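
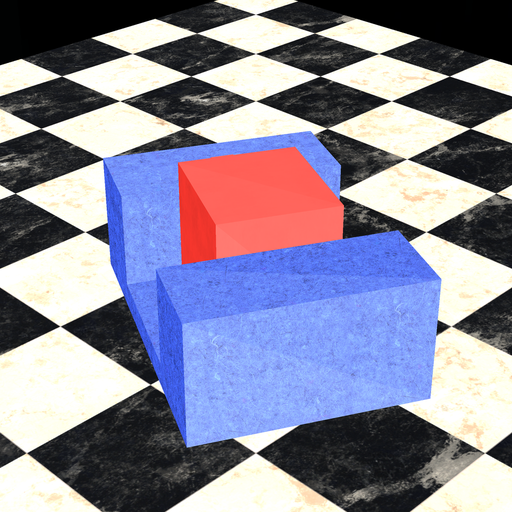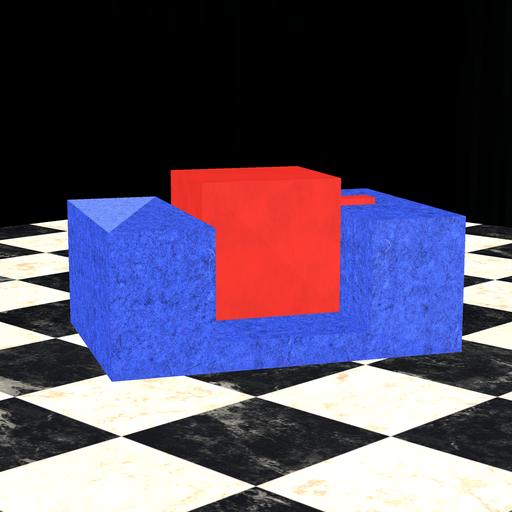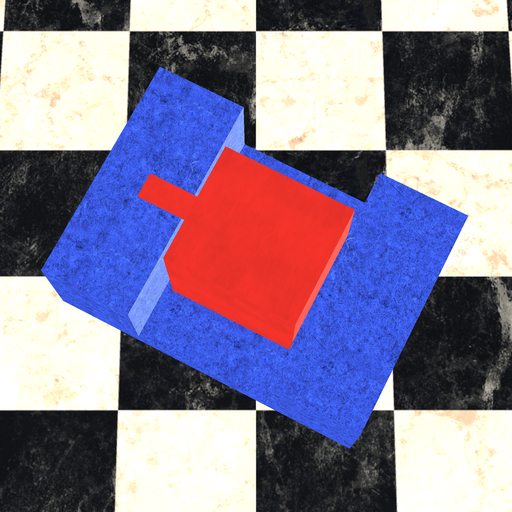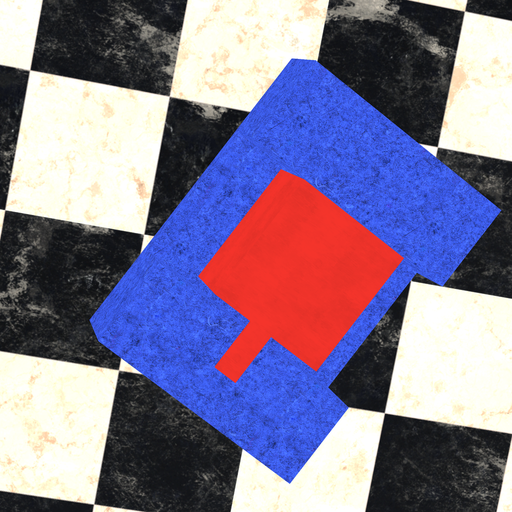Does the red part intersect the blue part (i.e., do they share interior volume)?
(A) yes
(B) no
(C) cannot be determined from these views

(B) no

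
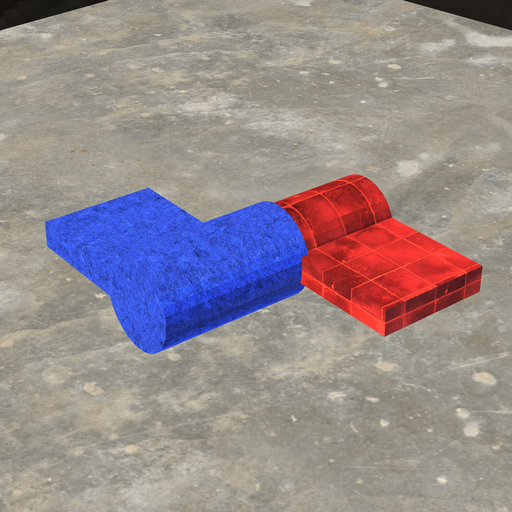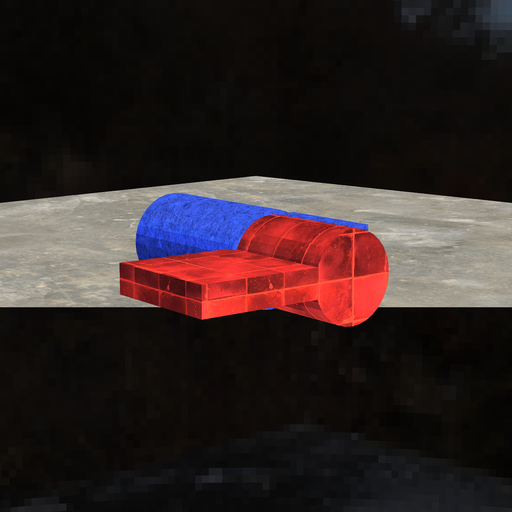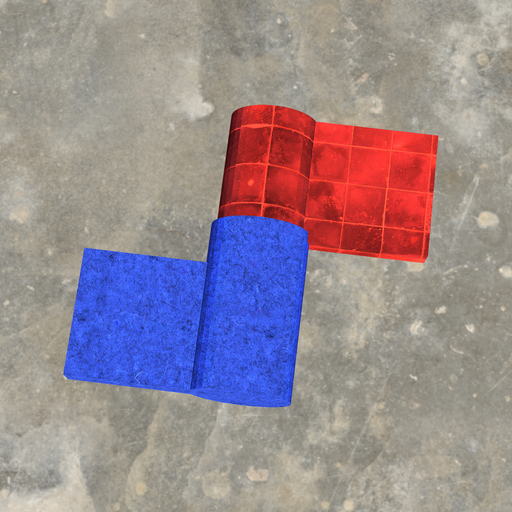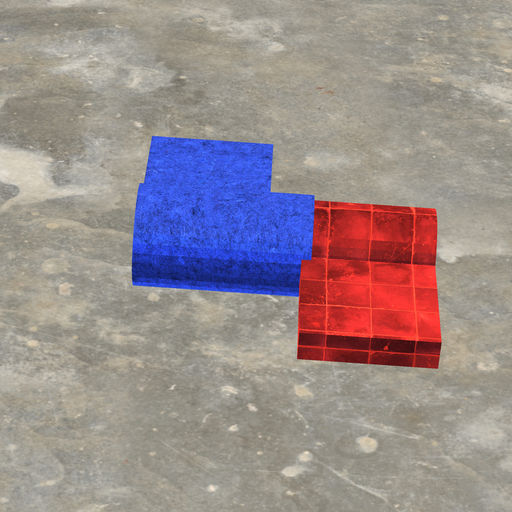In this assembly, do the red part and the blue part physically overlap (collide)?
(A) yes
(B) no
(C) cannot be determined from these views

(A) yes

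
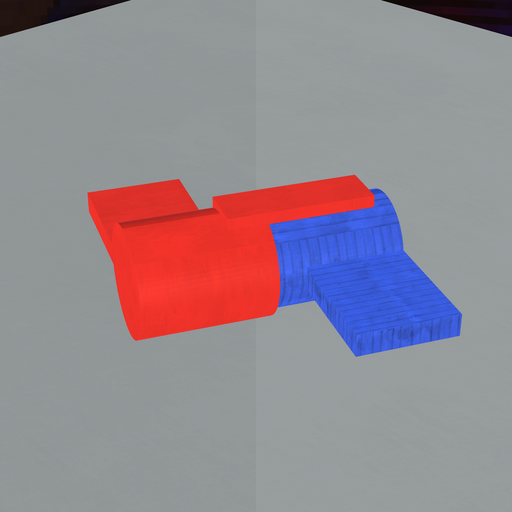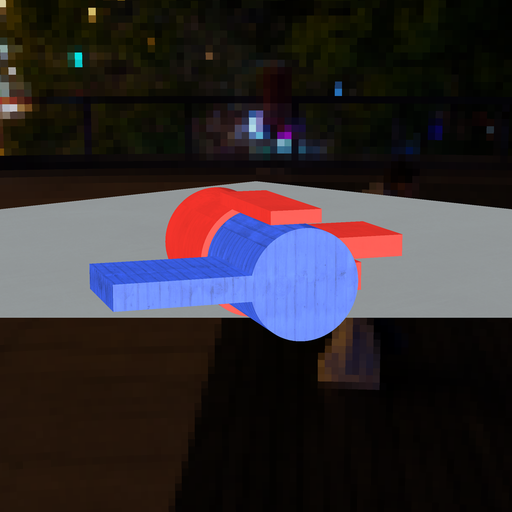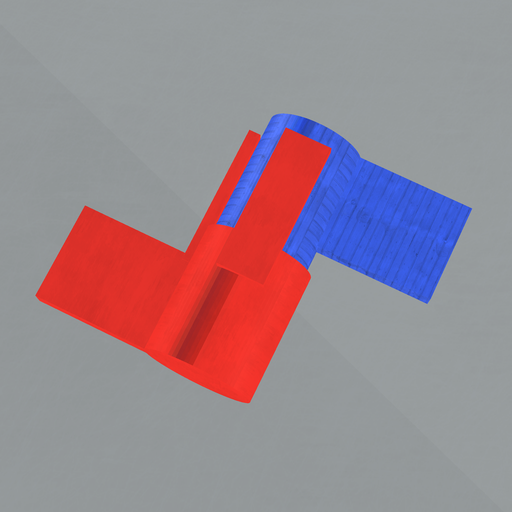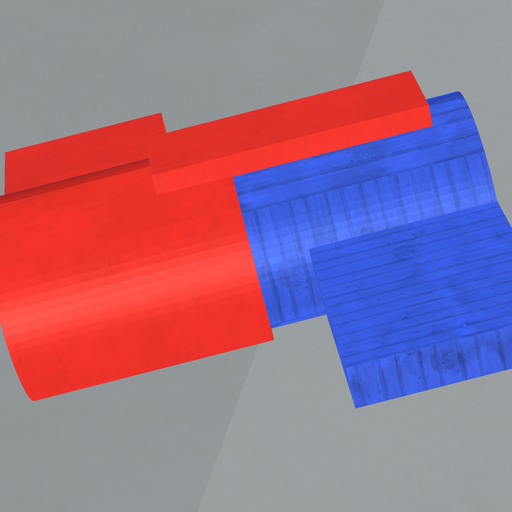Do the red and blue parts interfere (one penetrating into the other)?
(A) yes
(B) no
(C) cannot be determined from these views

(A) yes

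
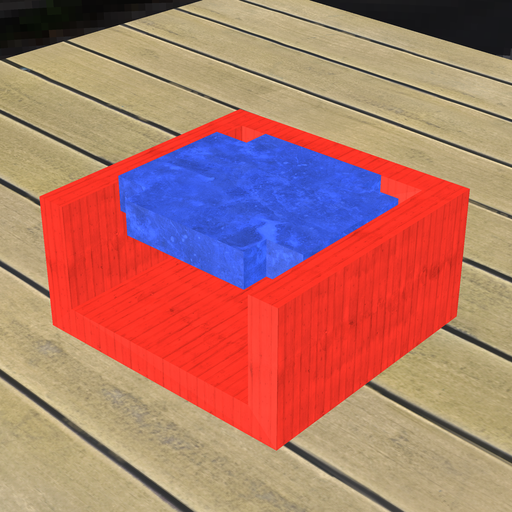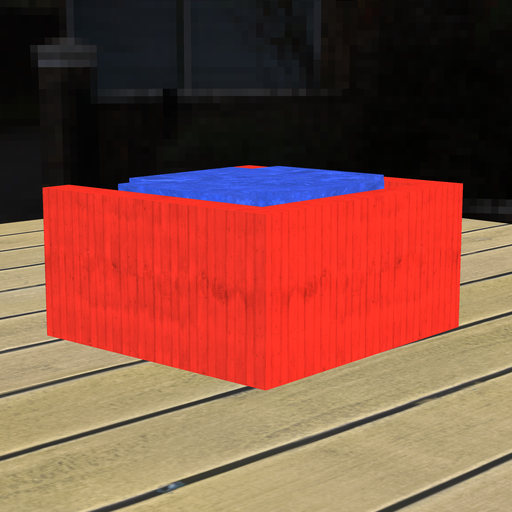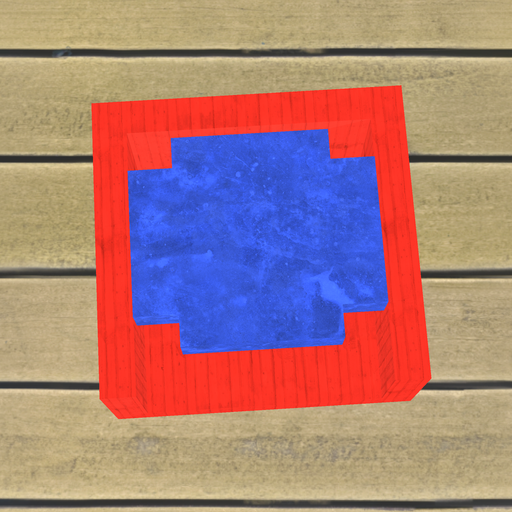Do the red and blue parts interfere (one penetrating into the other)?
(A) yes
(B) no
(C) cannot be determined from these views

(B) no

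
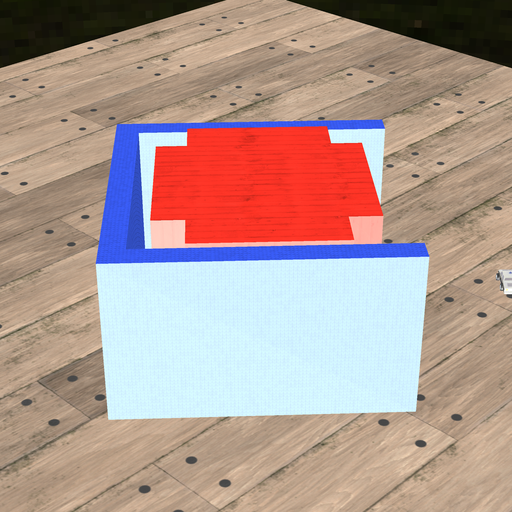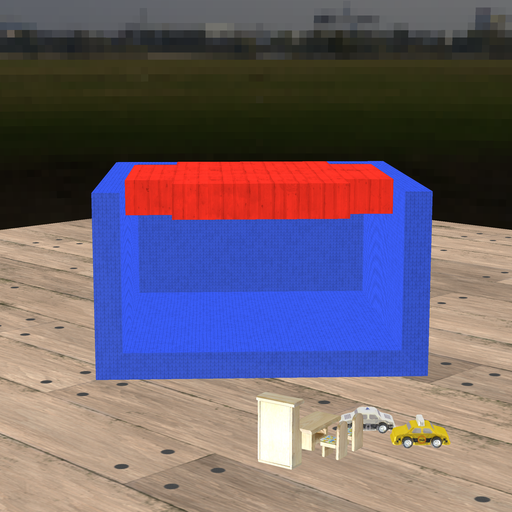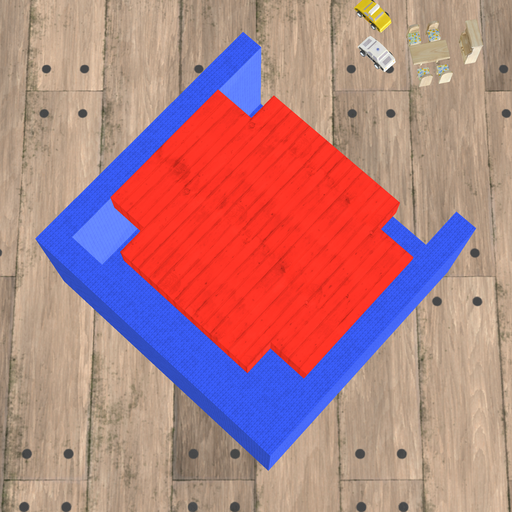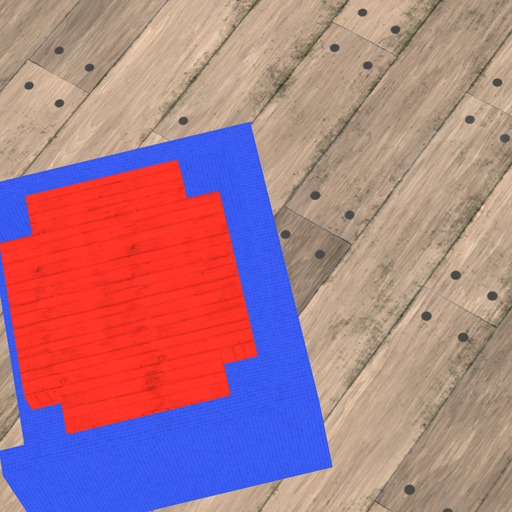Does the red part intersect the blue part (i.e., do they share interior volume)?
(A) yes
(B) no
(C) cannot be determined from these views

(B) no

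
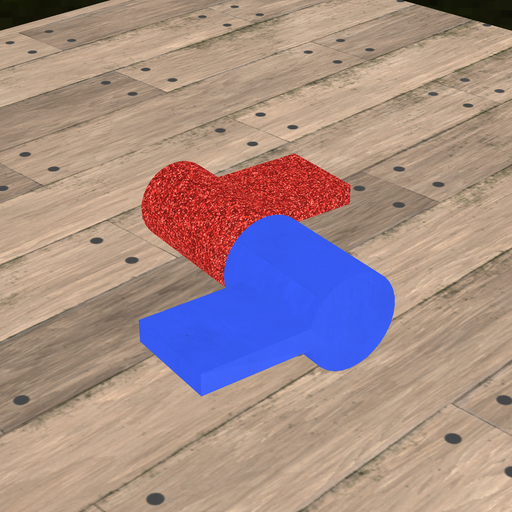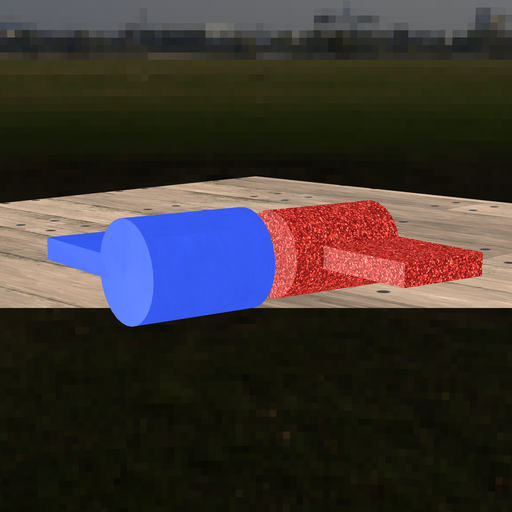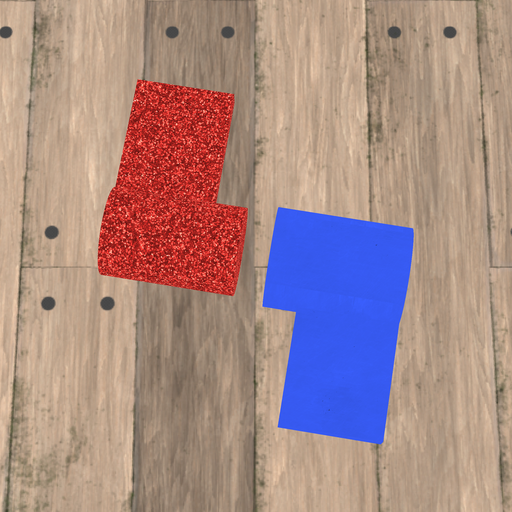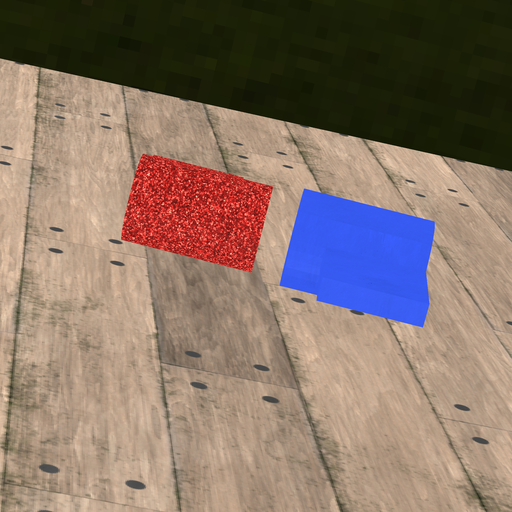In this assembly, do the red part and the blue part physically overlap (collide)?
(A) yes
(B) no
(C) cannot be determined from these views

(B) no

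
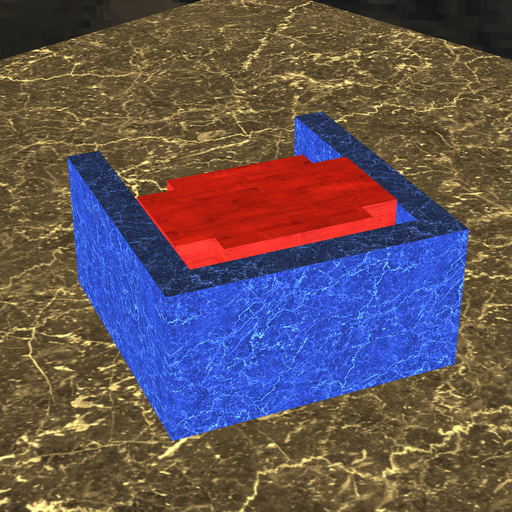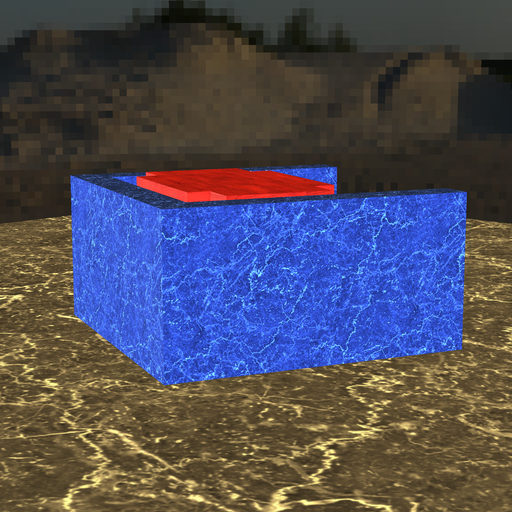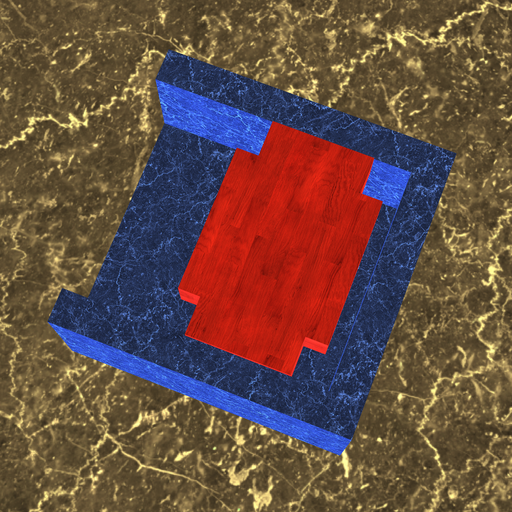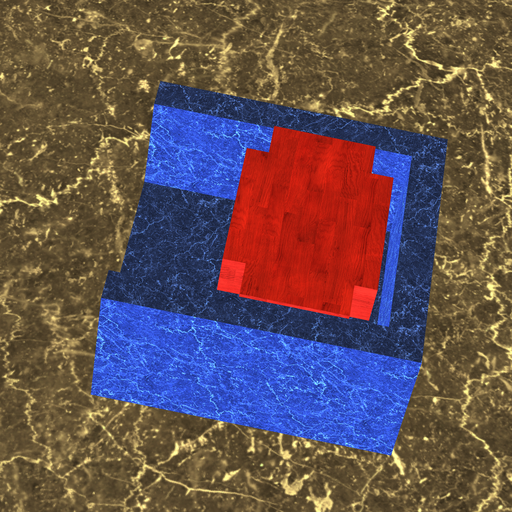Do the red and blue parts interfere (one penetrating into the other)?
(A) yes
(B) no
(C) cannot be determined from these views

(B) no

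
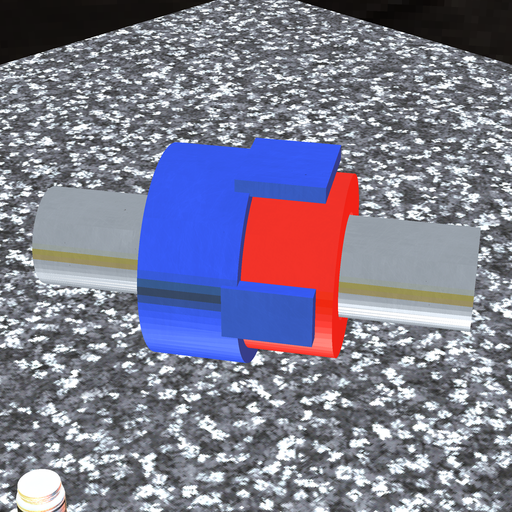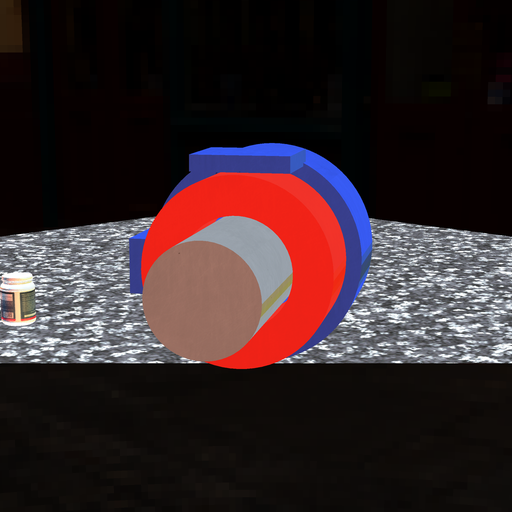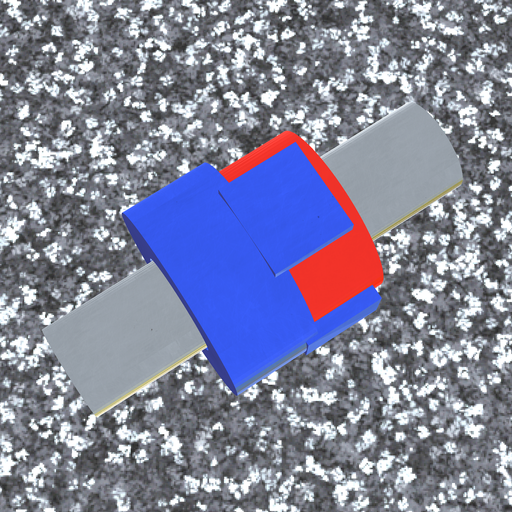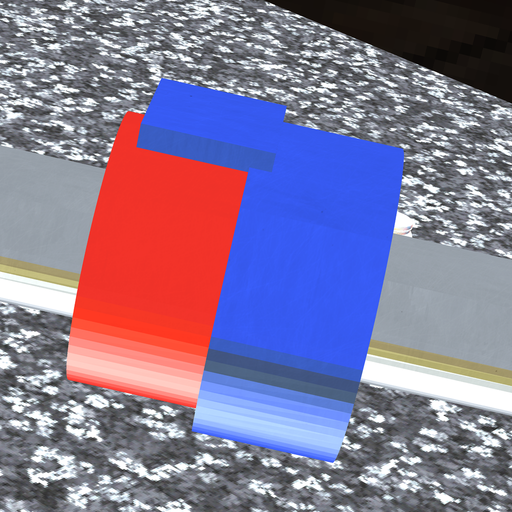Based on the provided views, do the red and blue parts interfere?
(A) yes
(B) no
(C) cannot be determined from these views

(A) yes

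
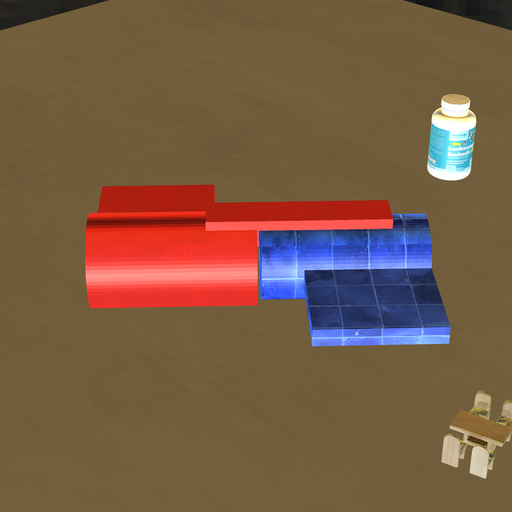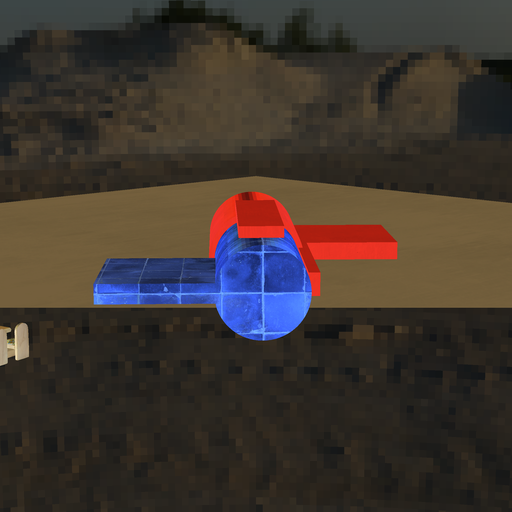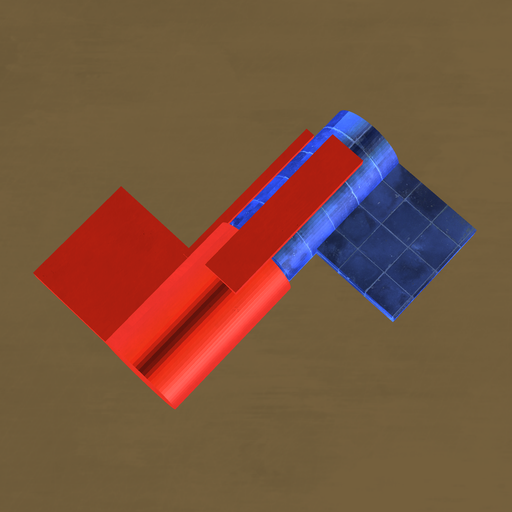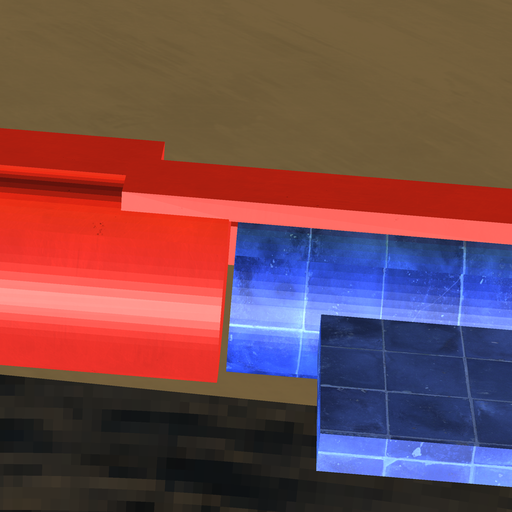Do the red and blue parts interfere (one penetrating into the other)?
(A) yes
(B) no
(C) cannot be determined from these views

(B) no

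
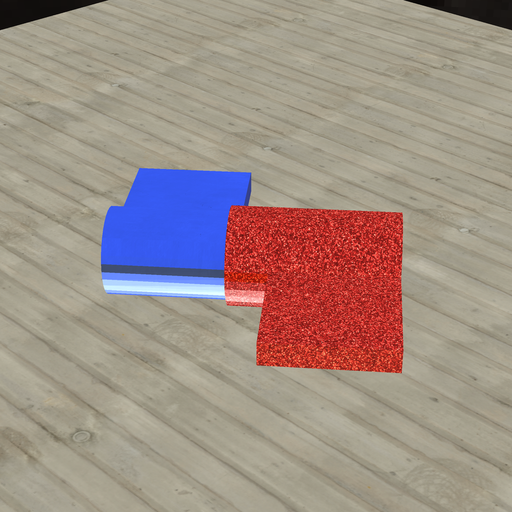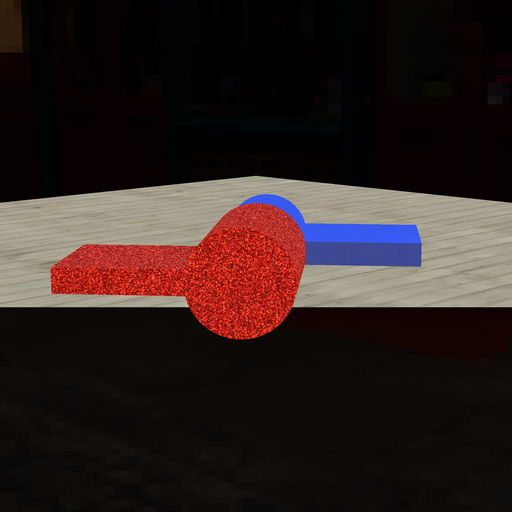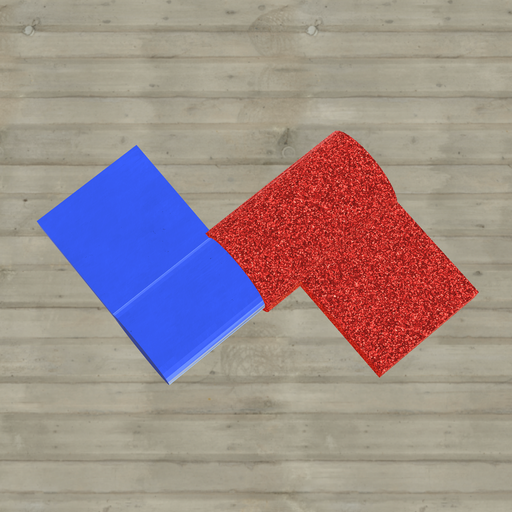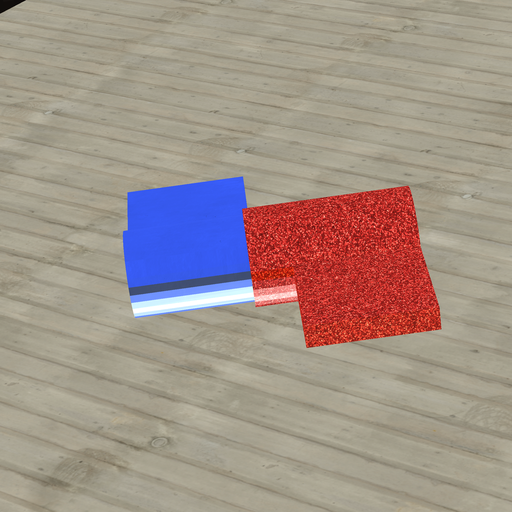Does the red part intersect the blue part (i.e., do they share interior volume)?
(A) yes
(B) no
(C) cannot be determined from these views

(A) yes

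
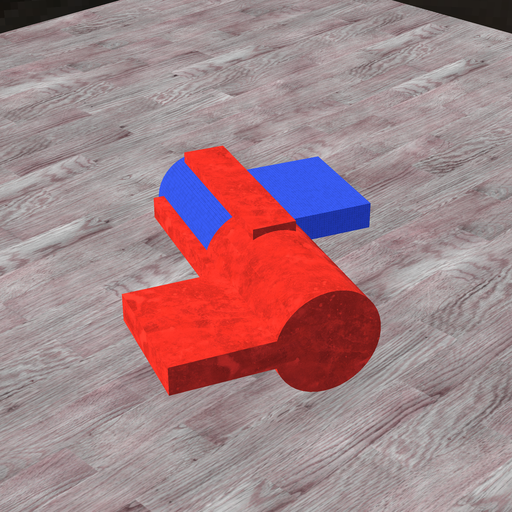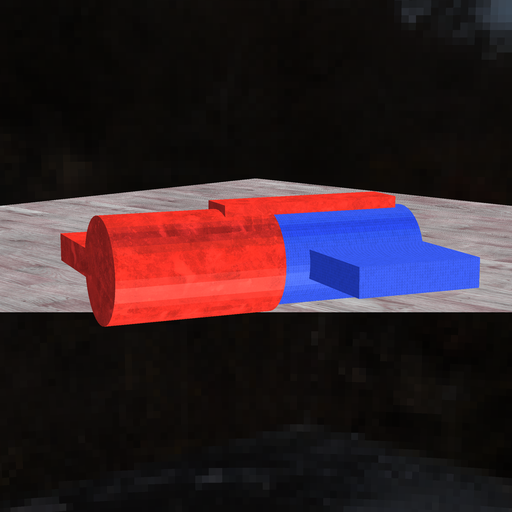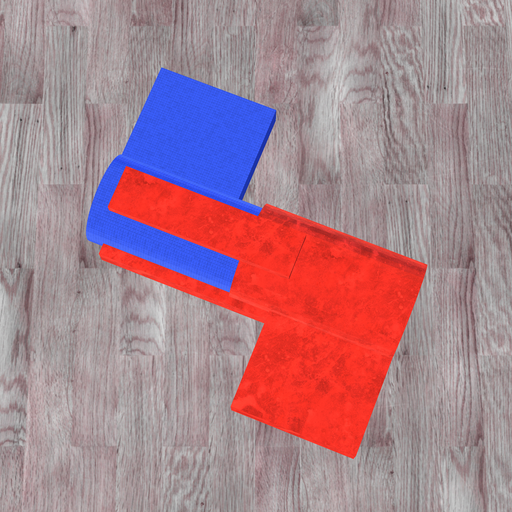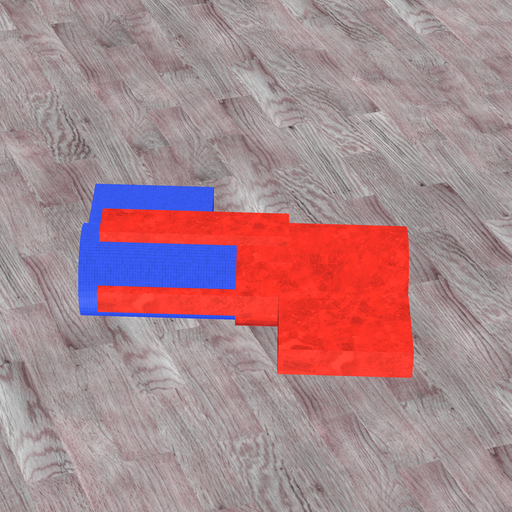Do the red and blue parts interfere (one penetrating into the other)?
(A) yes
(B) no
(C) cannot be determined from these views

(A) yes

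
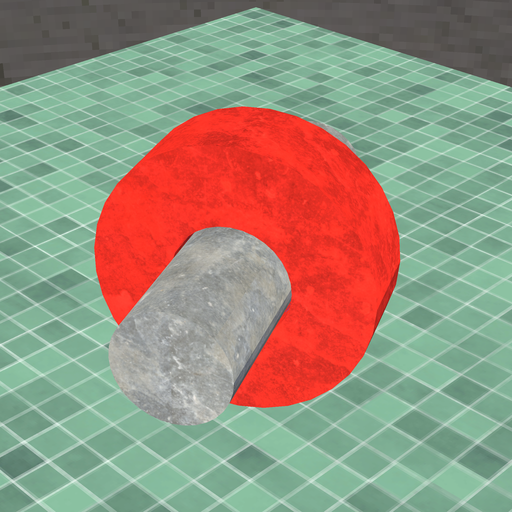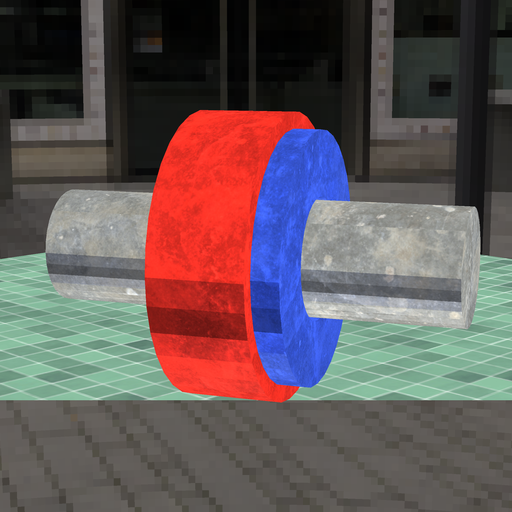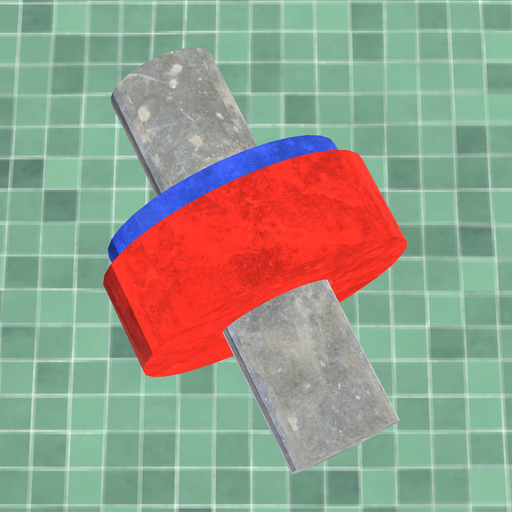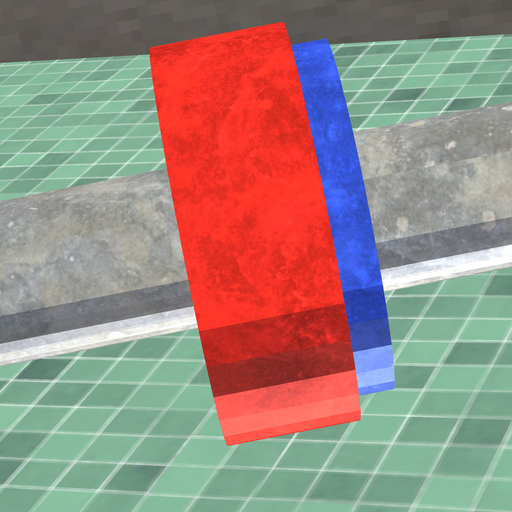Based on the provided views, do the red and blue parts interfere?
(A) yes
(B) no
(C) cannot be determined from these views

(A) yes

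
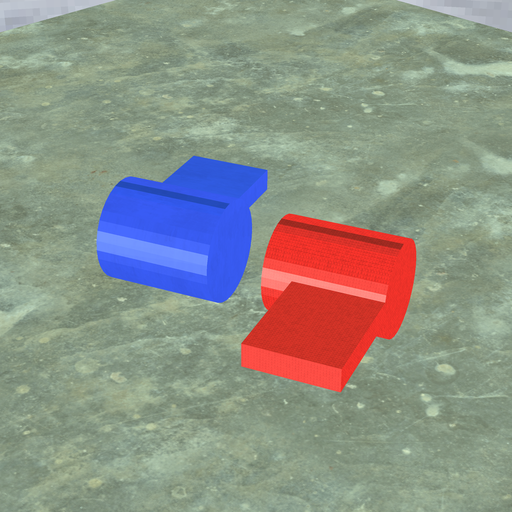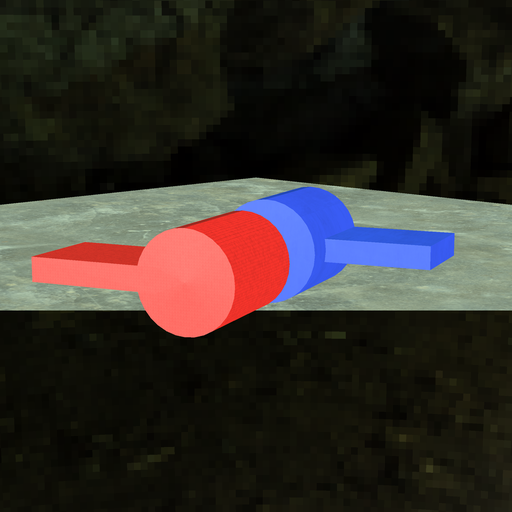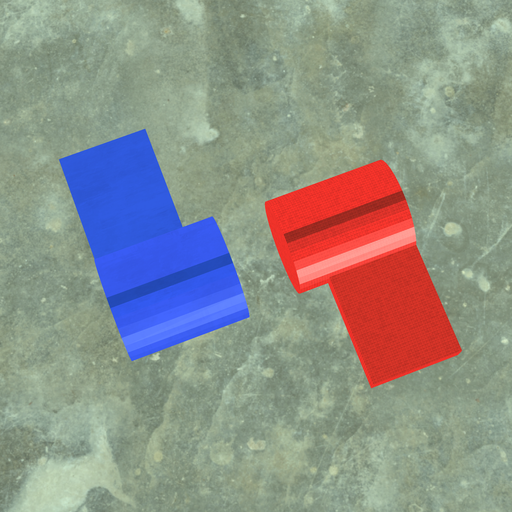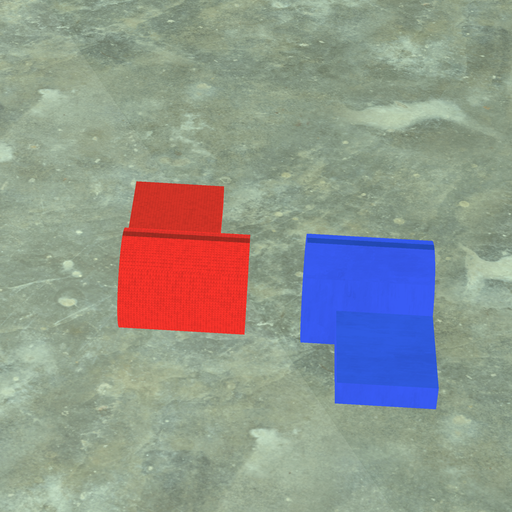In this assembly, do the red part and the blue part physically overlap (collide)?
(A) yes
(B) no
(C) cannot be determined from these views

(B) no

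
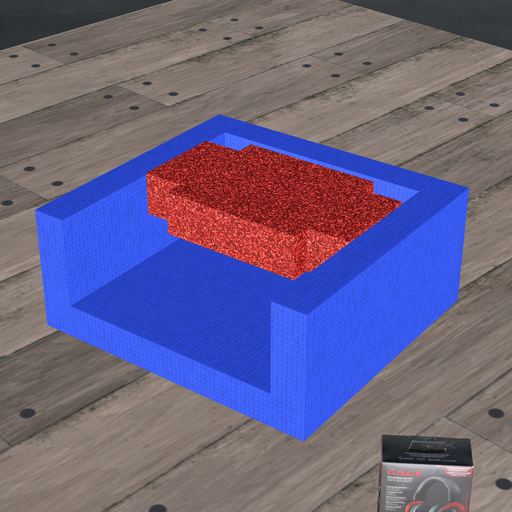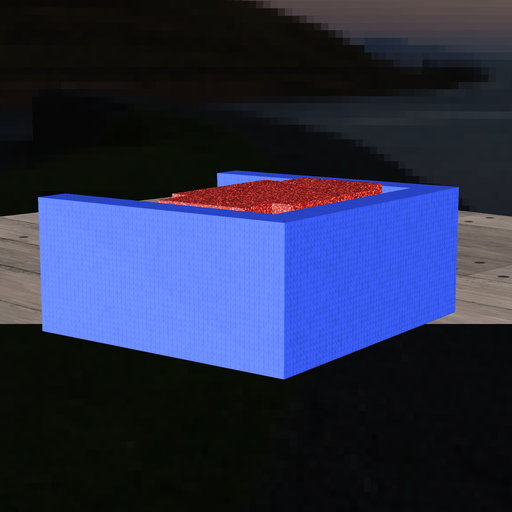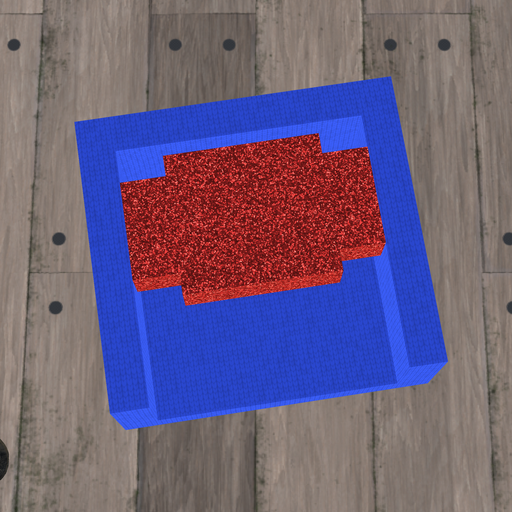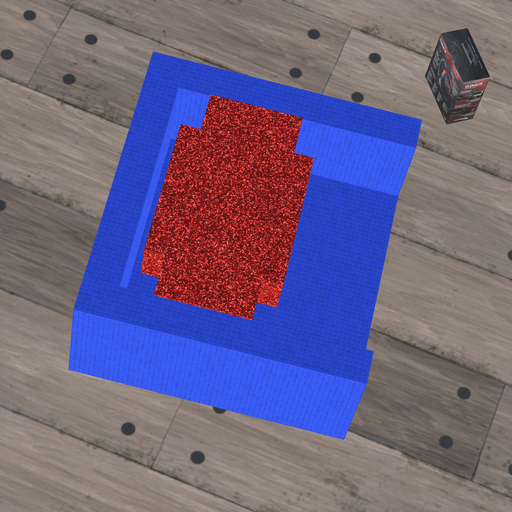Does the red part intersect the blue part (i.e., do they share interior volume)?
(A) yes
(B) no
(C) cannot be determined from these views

(B) no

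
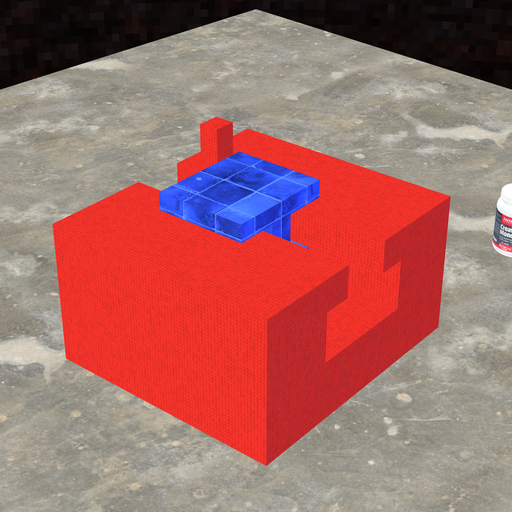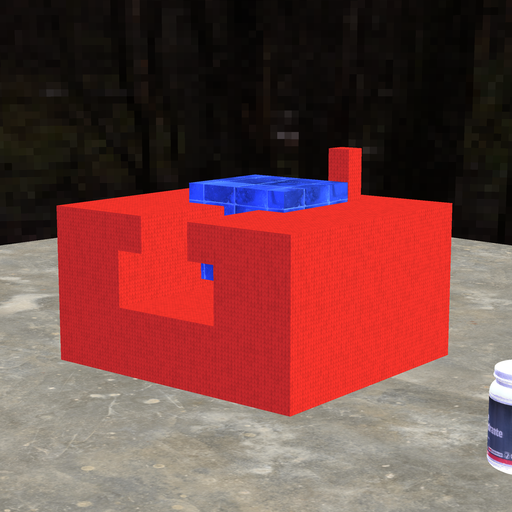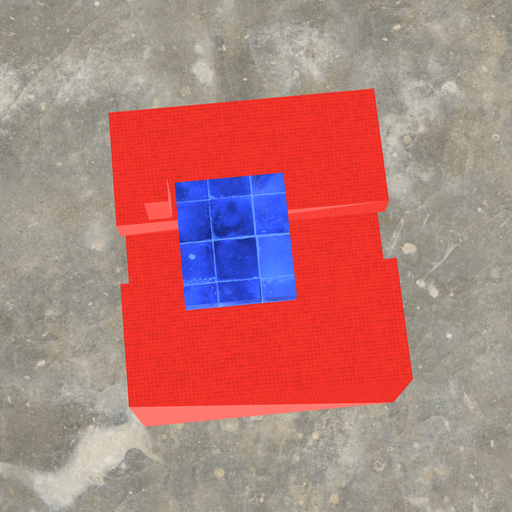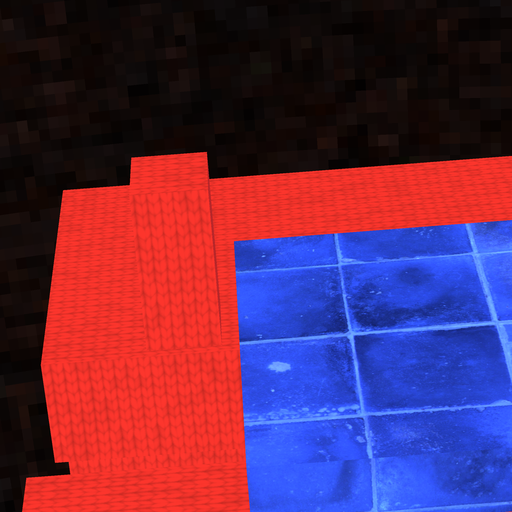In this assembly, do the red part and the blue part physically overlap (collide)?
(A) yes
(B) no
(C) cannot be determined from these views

(B) no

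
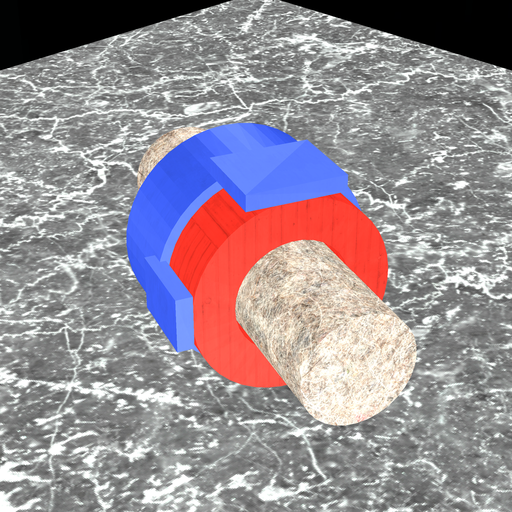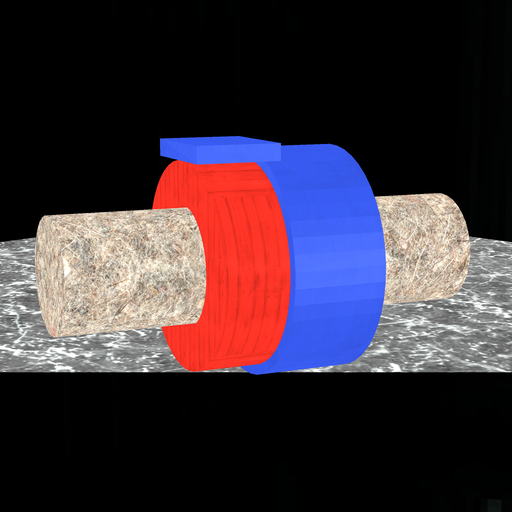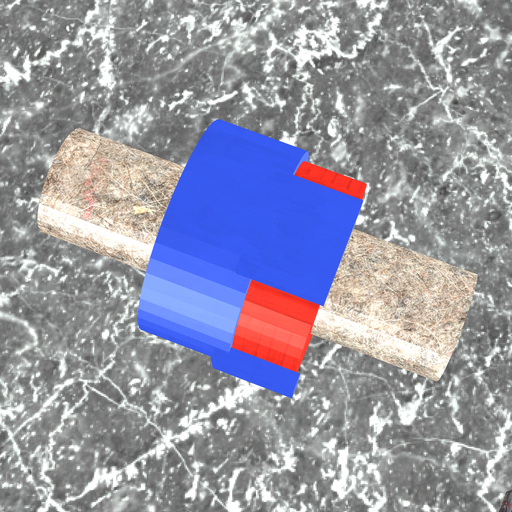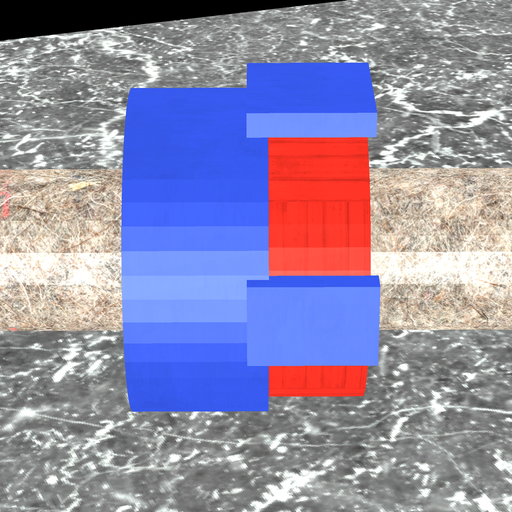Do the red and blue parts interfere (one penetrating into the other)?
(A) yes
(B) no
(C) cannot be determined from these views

(A) yes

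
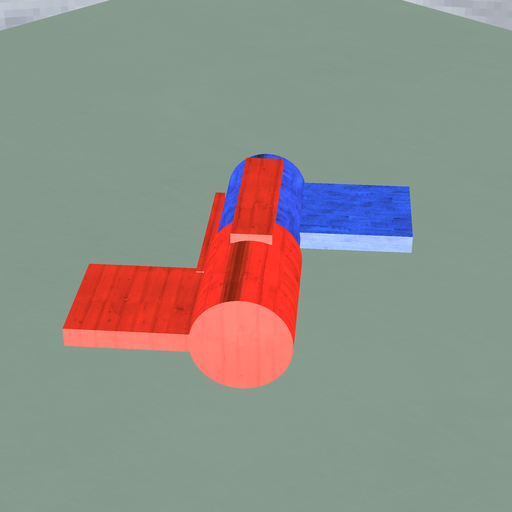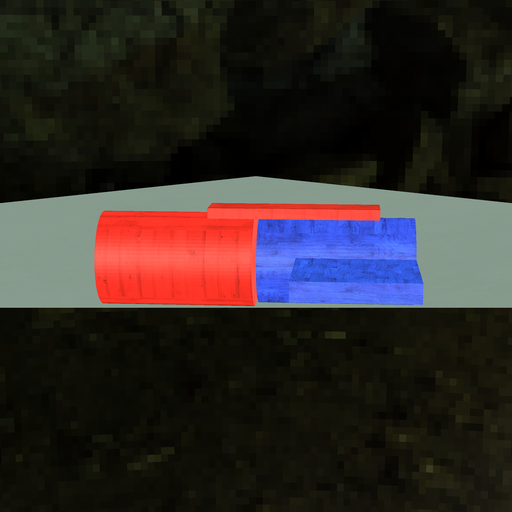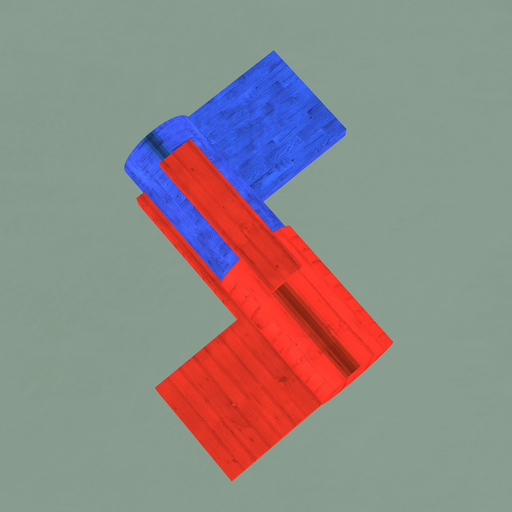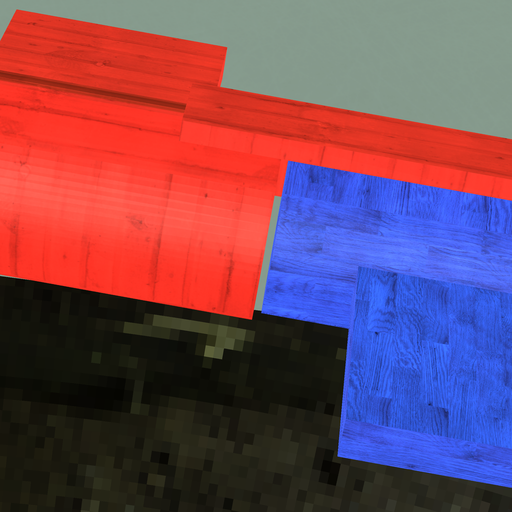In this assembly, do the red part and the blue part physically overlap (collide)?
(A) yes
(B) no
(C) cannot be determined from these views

(B) no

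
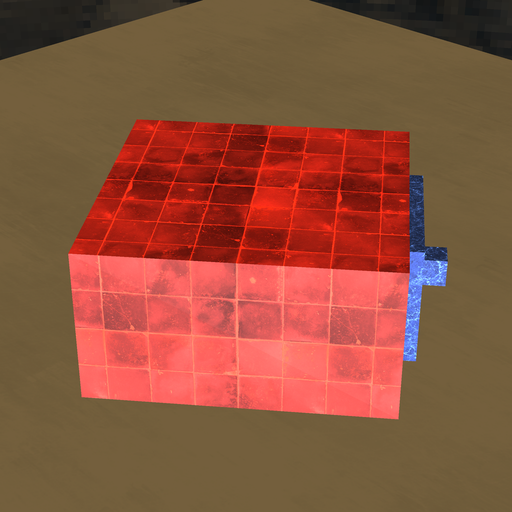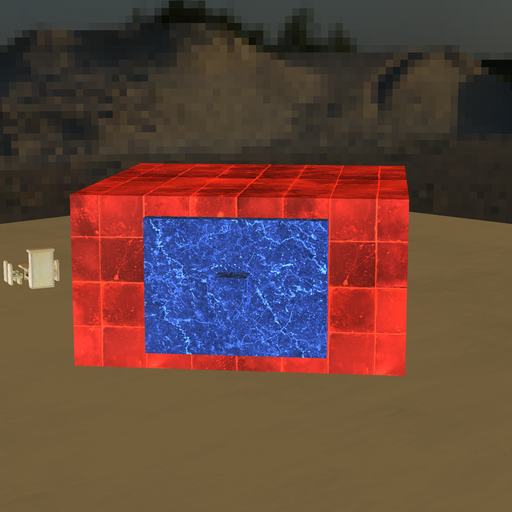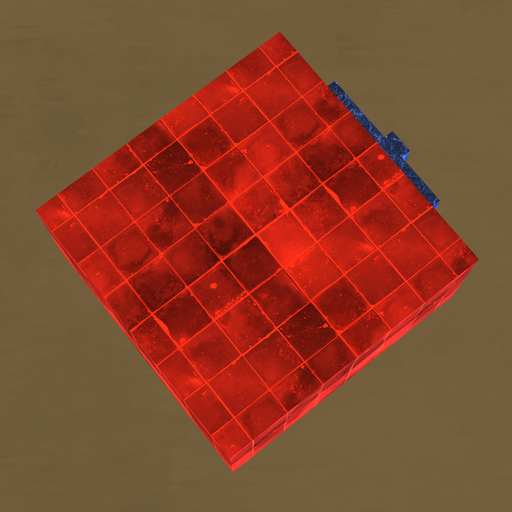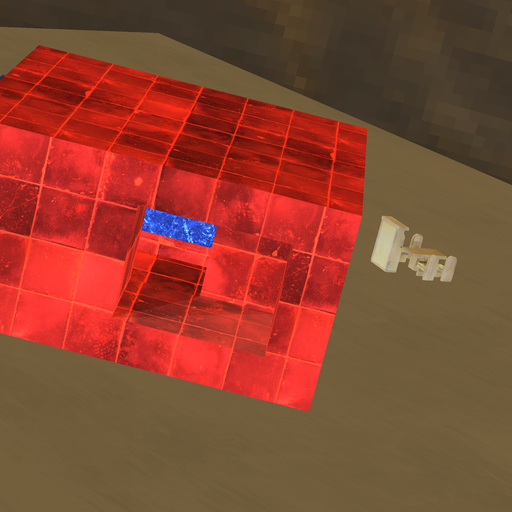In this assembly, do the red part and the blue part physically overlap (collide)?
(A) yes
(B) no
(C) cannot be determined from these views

(A) yes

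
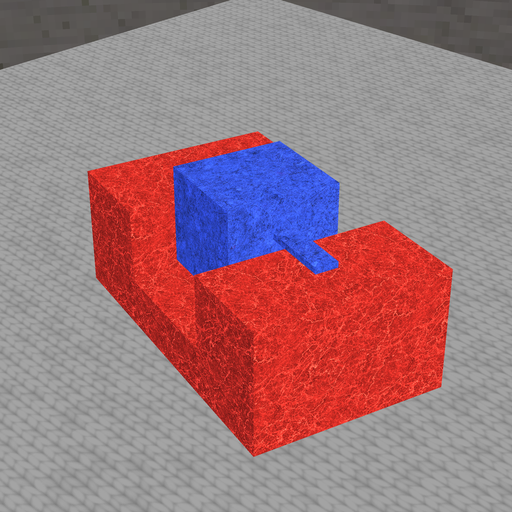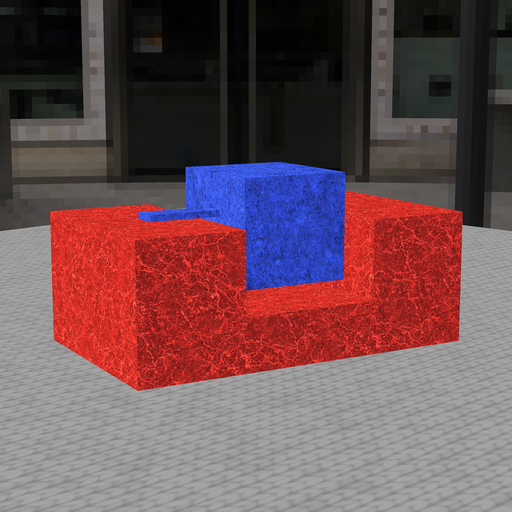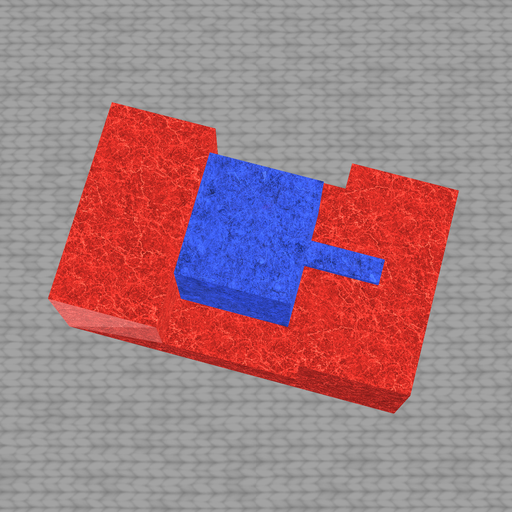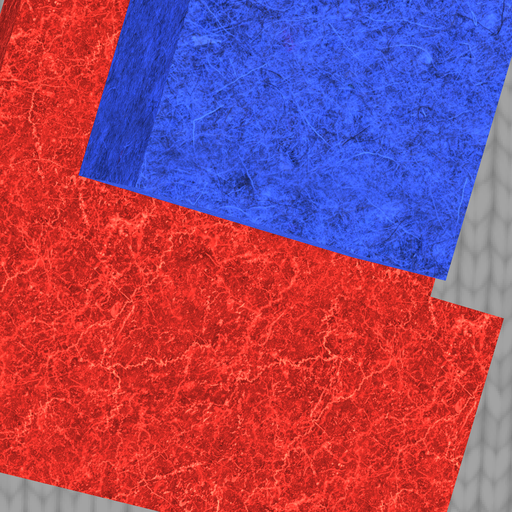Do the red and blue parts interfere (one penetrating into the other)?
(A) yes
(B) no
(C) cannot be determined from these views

(B) no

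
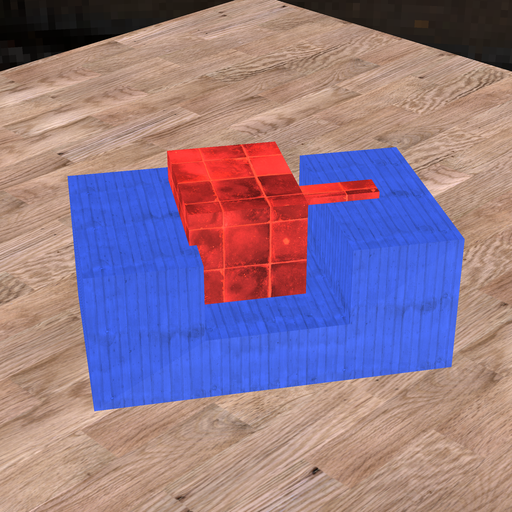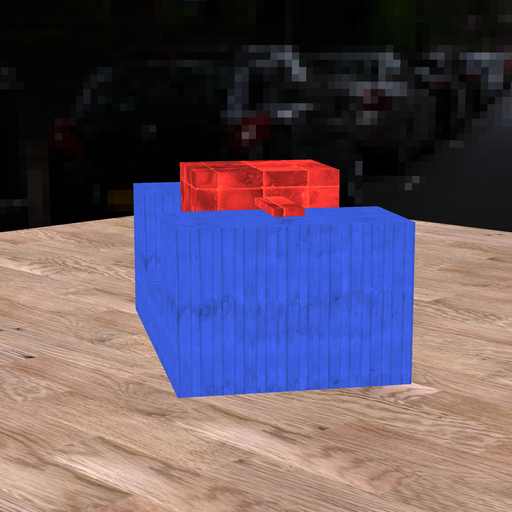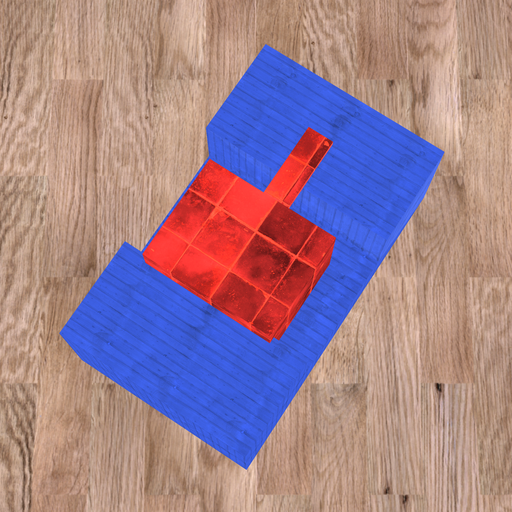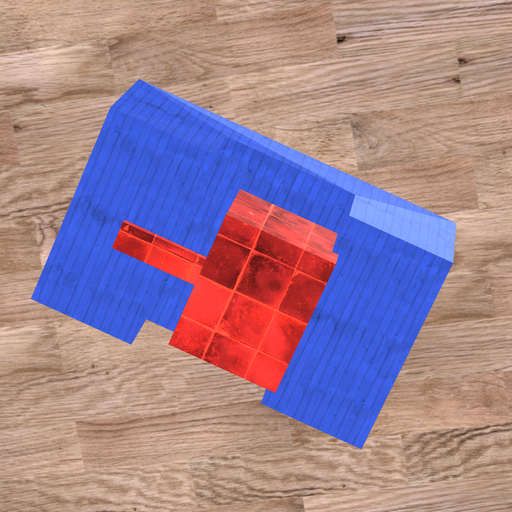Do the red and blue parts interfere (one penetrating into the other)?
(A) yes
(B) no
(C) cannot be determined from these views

(A) yes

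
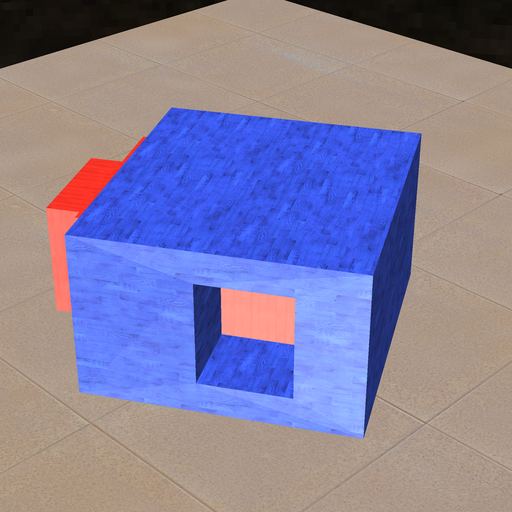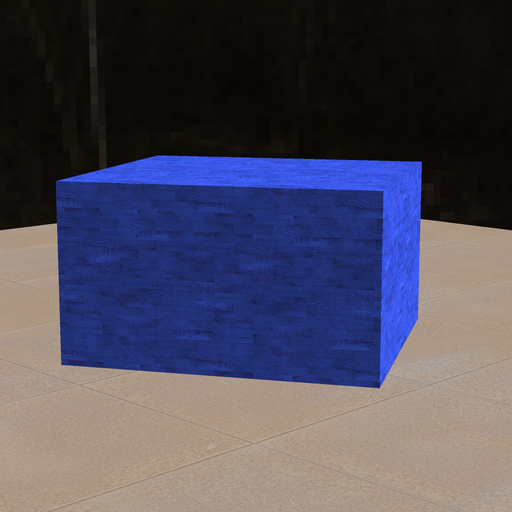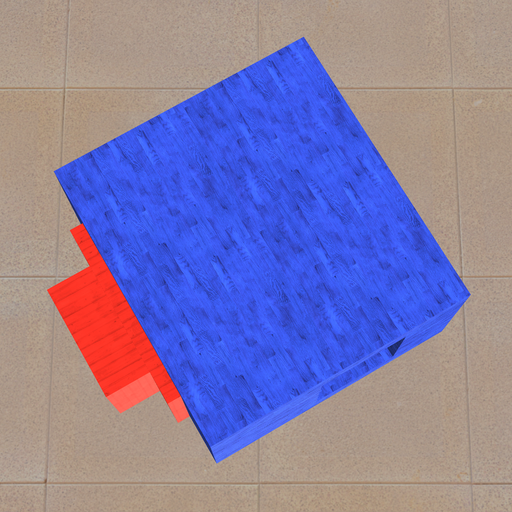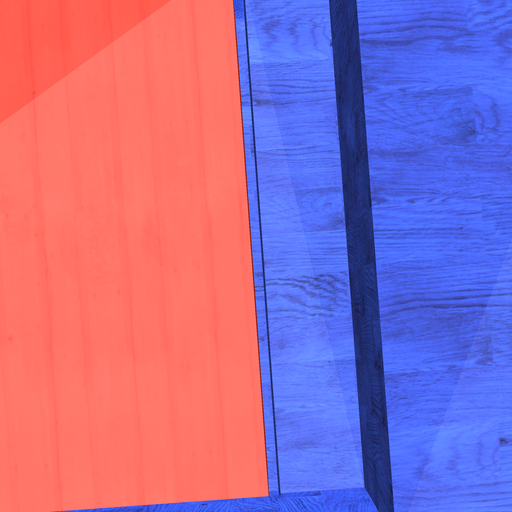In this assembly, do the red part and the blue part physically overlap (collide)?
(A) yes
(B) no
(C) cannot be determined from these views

(B) no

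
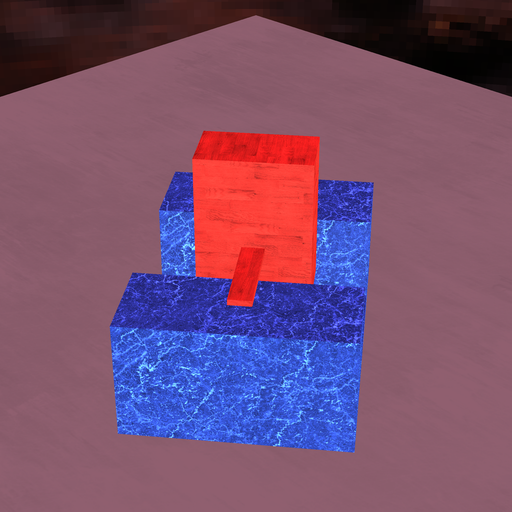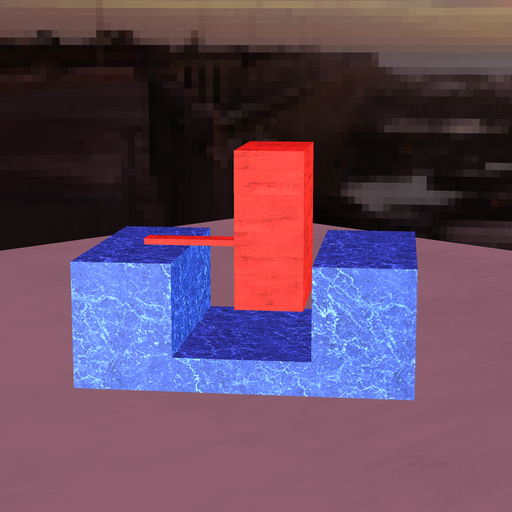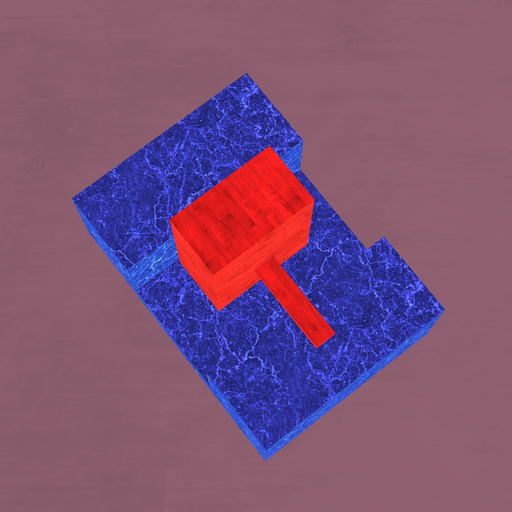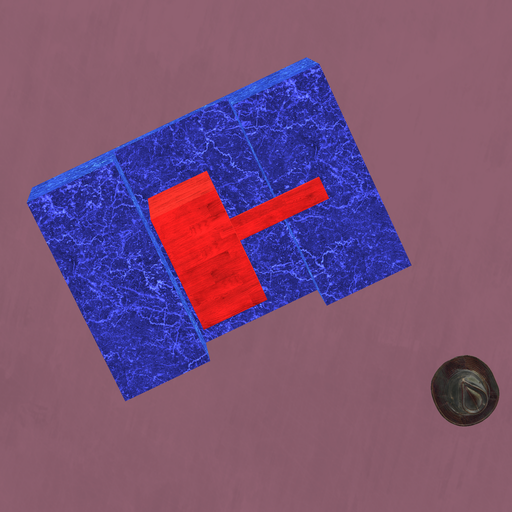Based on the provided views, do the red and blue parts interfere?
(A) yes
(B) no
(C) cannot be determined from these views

(B) no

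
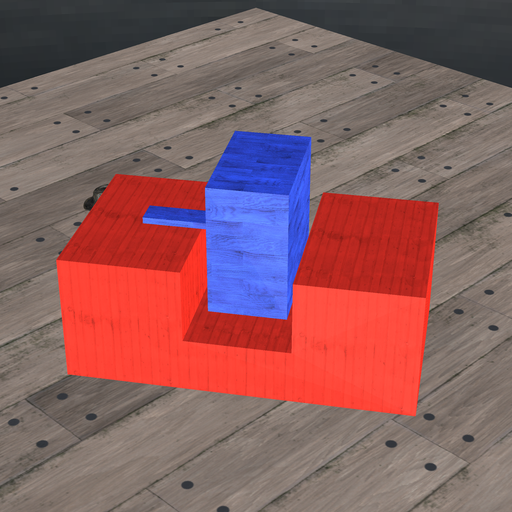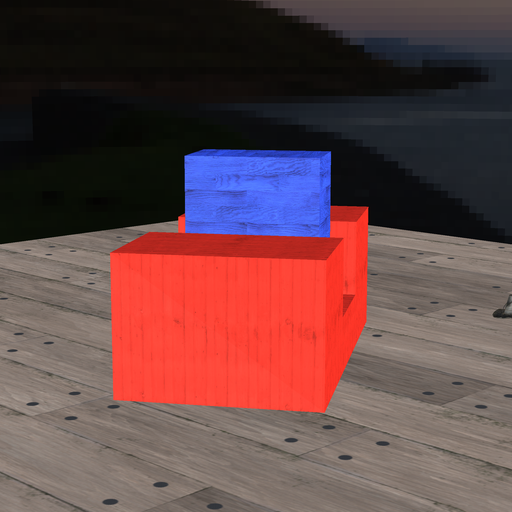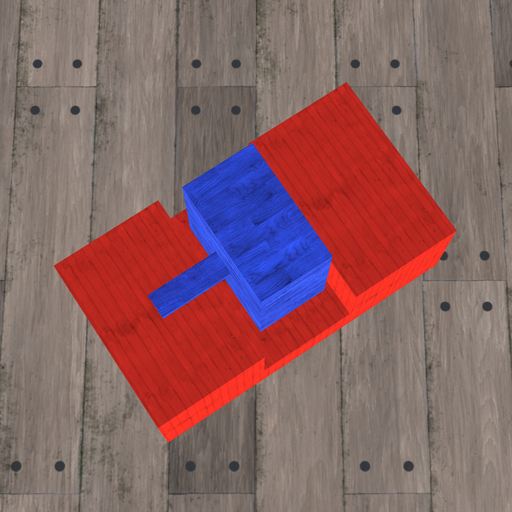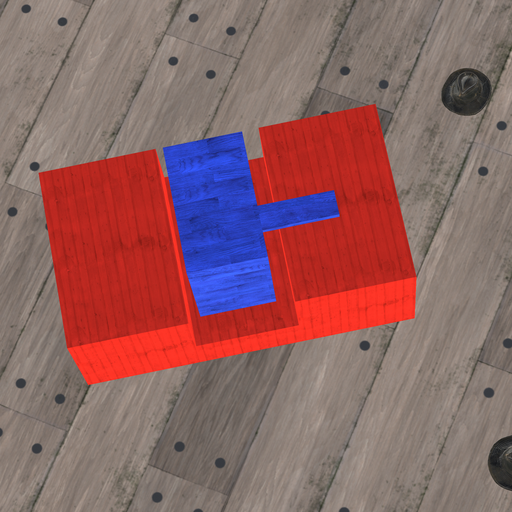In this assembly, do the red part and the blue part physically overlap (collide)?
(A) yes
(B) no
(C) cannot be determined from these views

(B) no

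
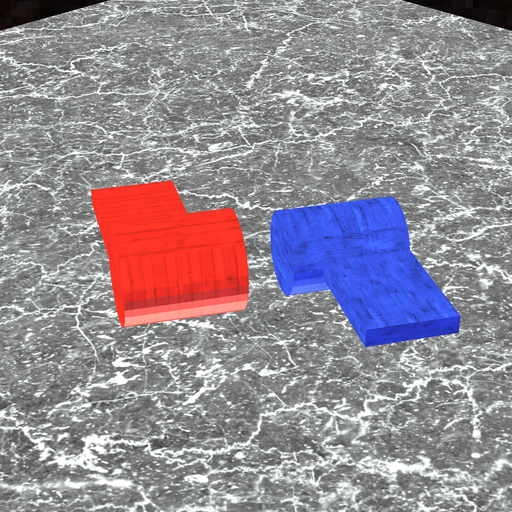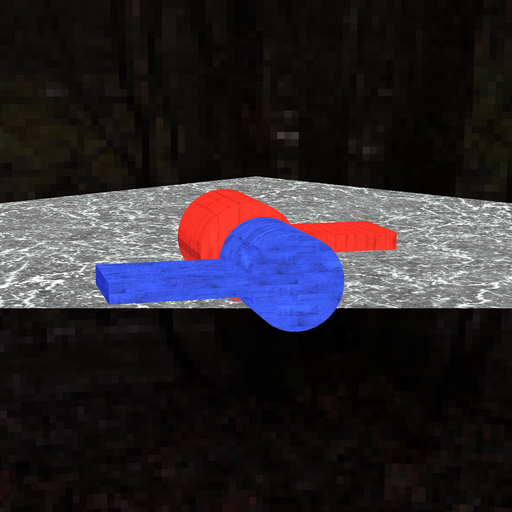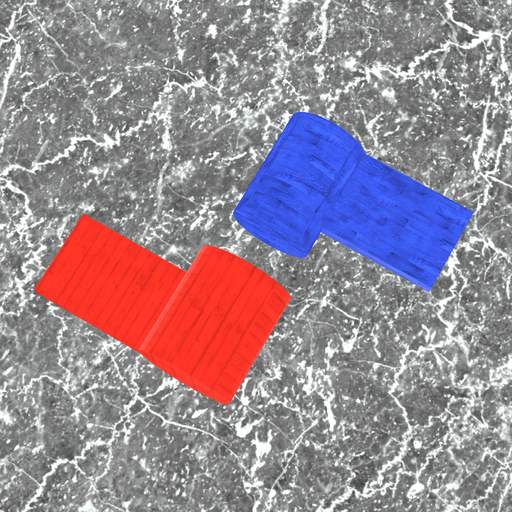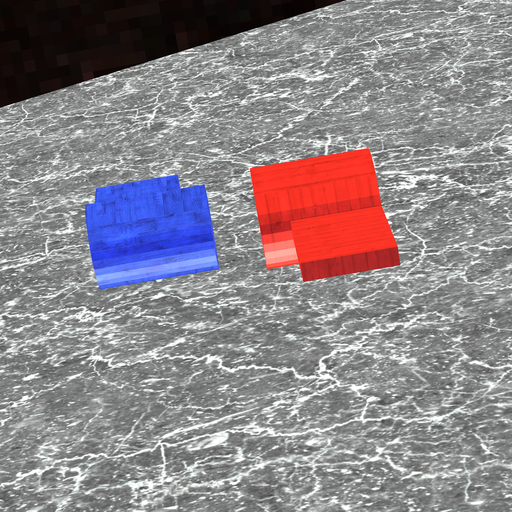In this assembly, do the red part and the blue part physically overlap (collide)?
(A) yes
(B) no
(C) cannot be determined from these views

(B) no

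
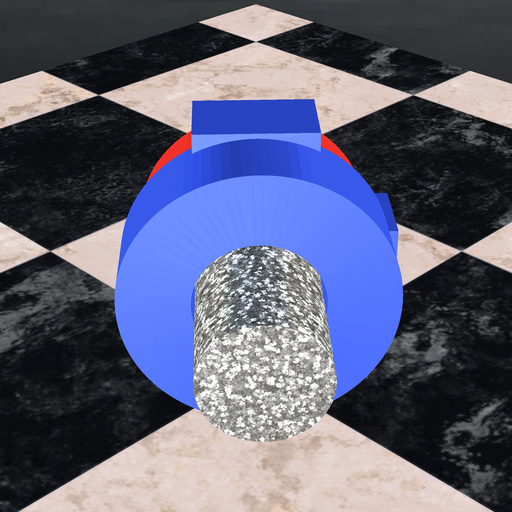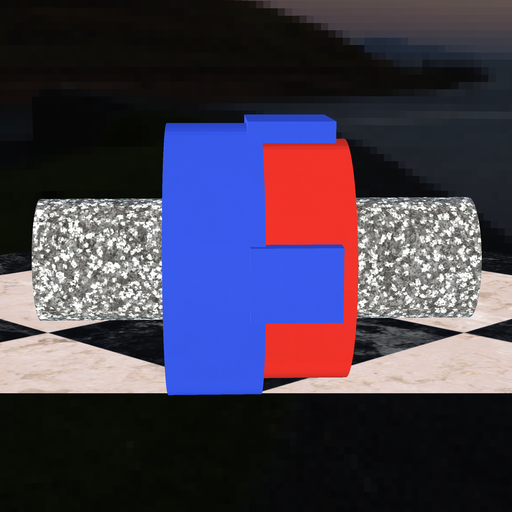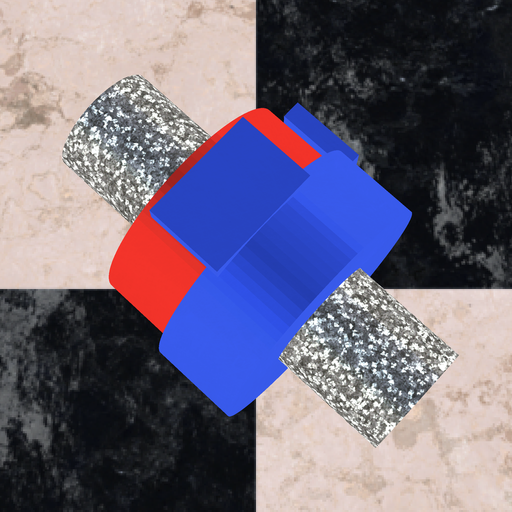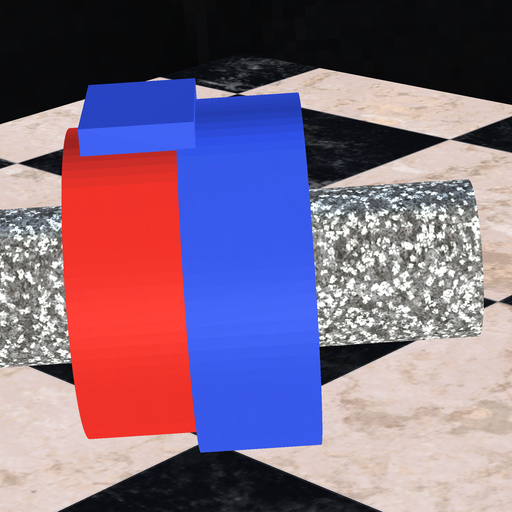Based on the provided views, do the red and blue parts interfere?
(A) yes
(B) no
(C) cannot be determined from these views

(A) yes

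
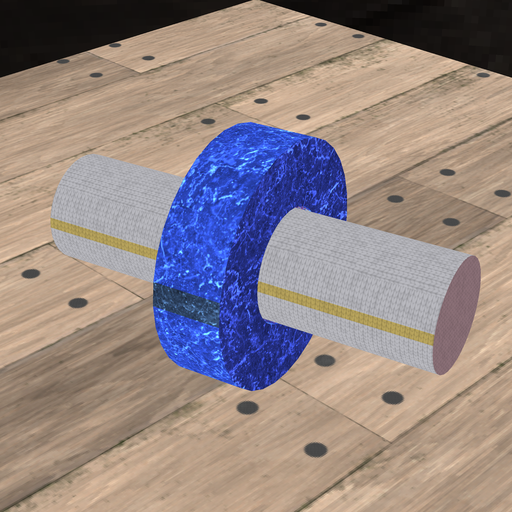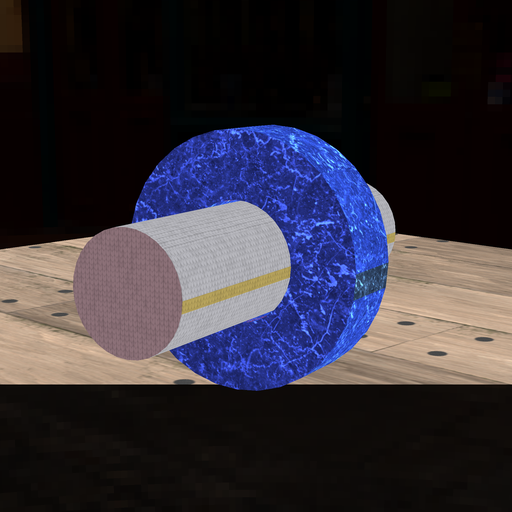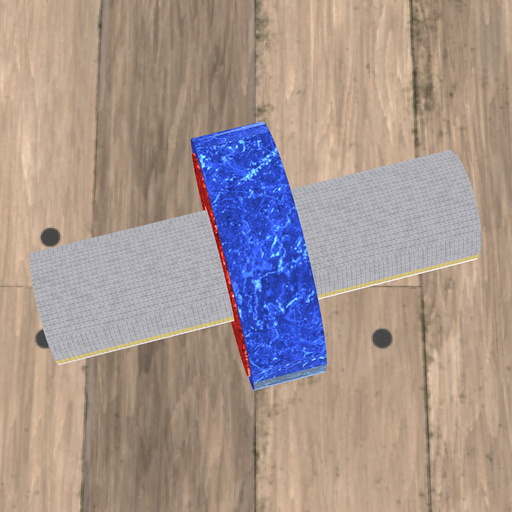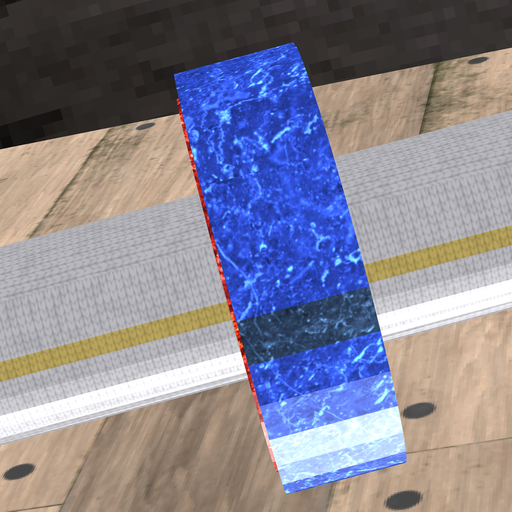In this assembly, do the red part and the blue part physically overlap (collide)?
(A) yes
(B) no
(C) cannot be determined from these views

(A) yes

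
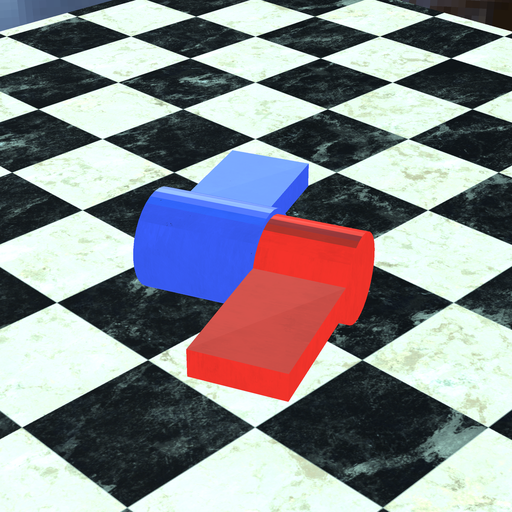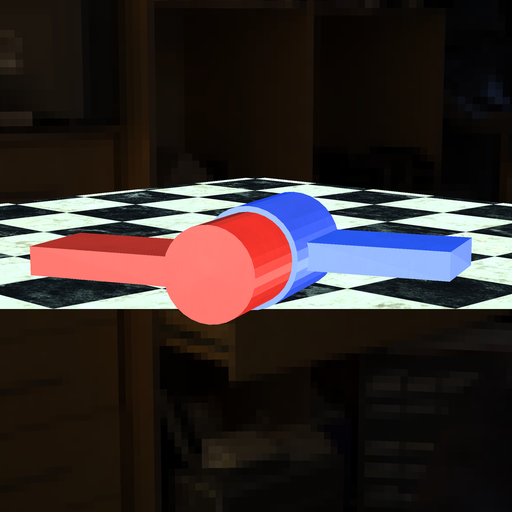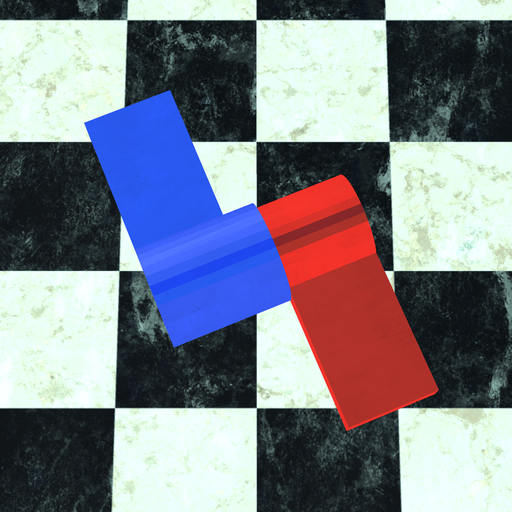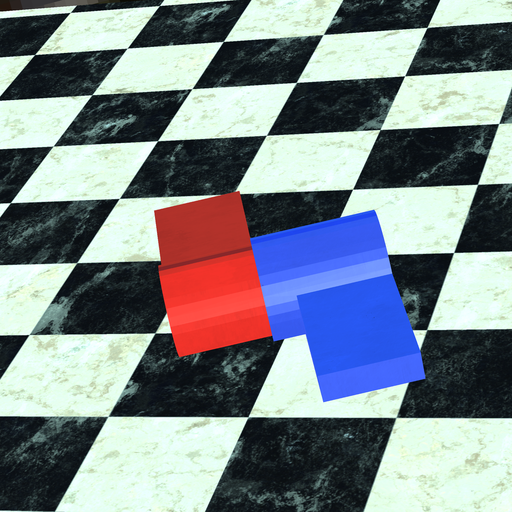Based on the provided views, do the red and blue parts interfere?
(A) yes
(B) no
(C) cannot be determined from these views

(A) yes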